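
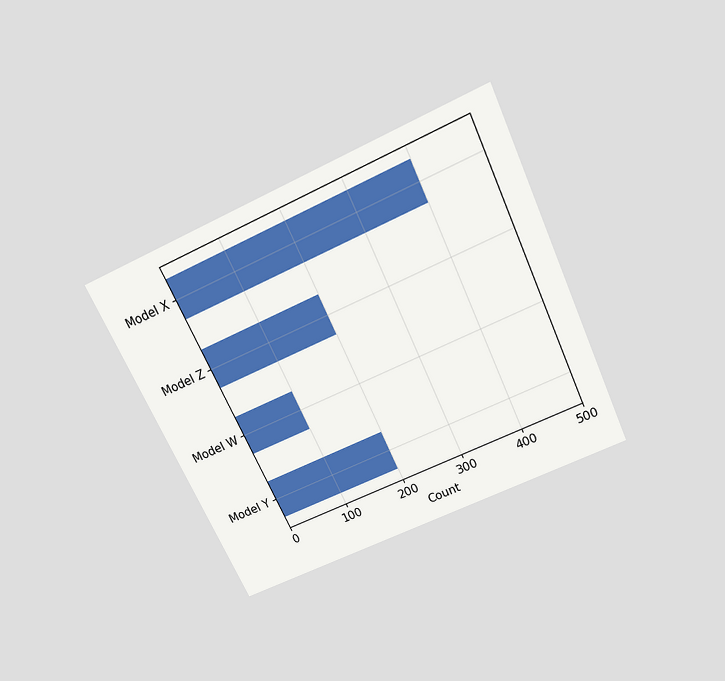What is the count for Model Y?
200

The chart is tilted about 25° counter-clockwise and viewed slightly from above. Reading along the chart's x-axis, the Model Y bar reaches 200.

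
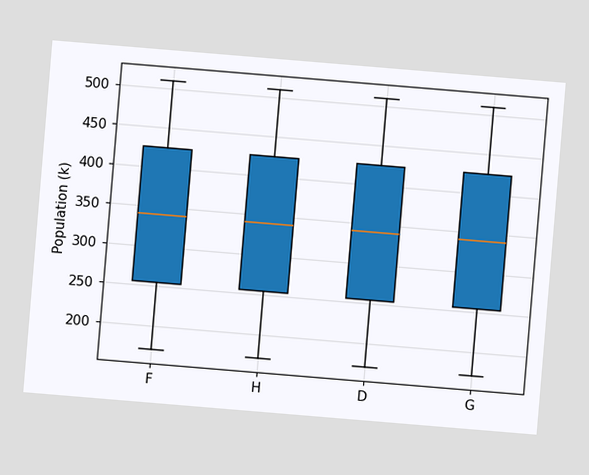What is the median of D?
The chart is tilted about 5° clockwise. The median line in the D box sits at 340k.

340k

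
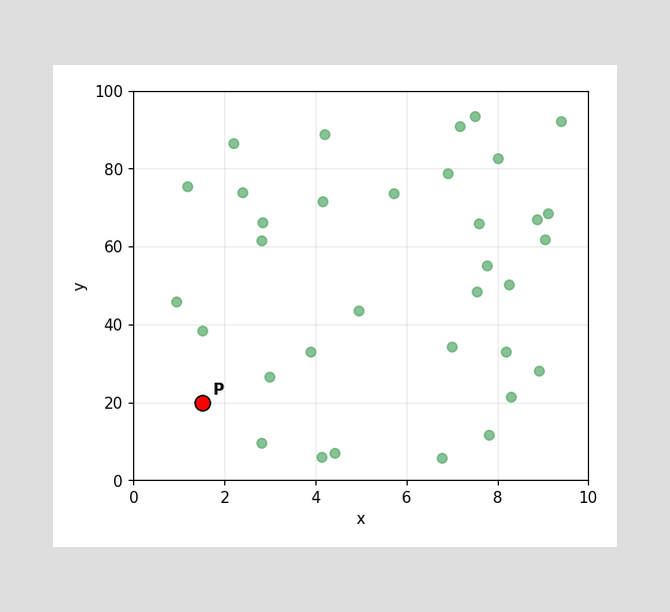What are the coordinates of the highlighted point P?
(1.5, 20)

Following the gridlines from P to each axis, P sits at (1.5, 20).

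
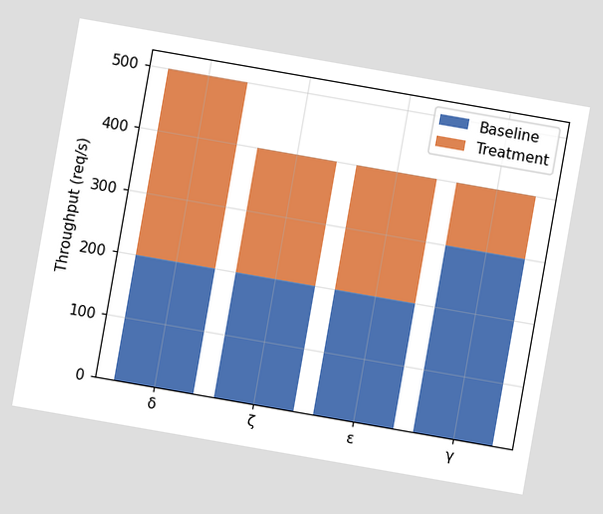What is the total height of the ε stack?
400req/s

The chart is tilted about 10° clockwise. The ε stack's top reaches 400req/s on the y-axis.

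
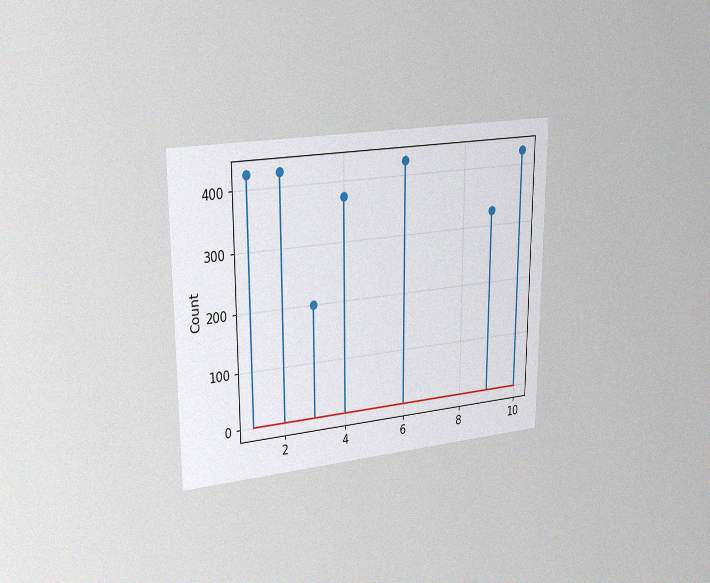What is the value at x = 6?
The chart is viewed slightly from the left, with some photo noise. The stem at x=6 reaches 425.

425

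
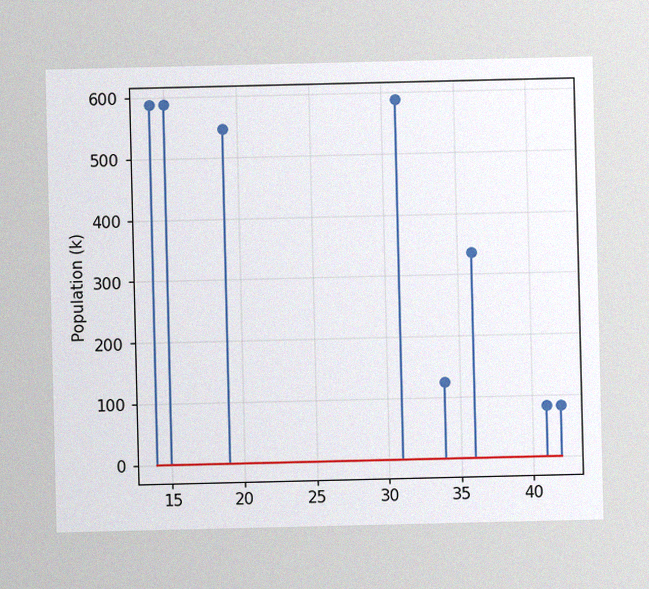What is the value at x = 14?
The image has some photo noise and uneven lighting. The stem at x=14 reaches 588k.

588k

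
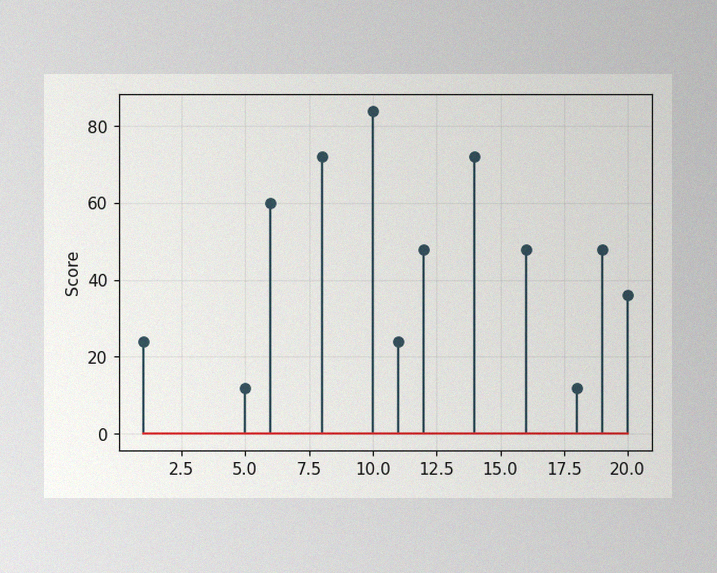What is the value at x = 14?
72

The image has some photo noise and uneven lighting. The stem at x=14 reaches 72.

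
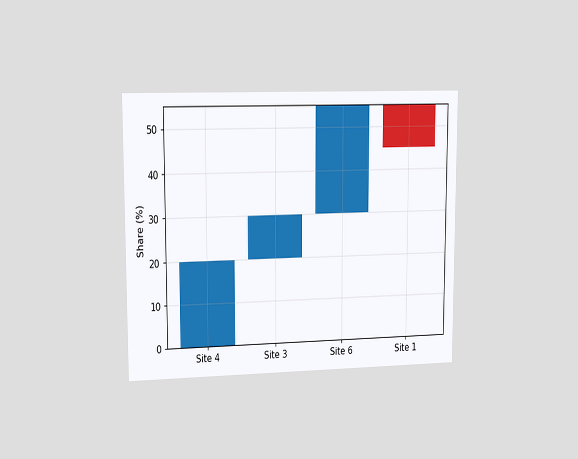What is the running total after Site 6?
The chart is viewed slightly from the left. After Site 6 the running total reaches 55%.

55%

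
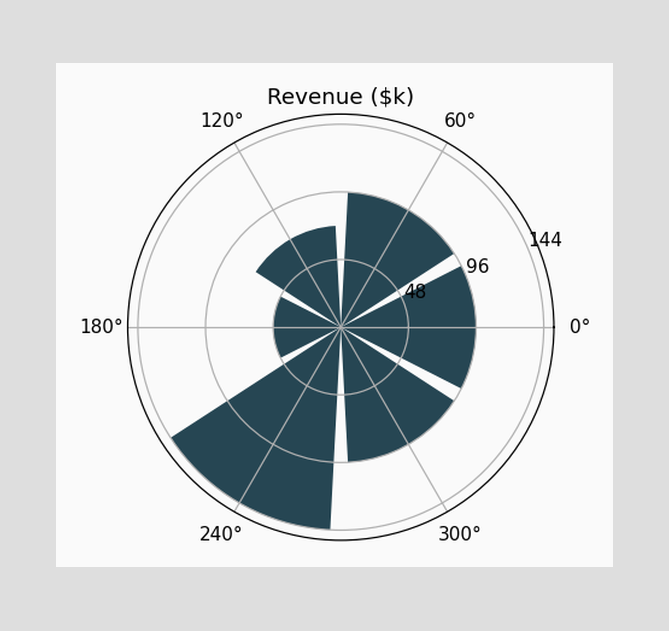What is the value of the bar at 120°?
$72k

The bar at 120° reaches $72k on the radial axis.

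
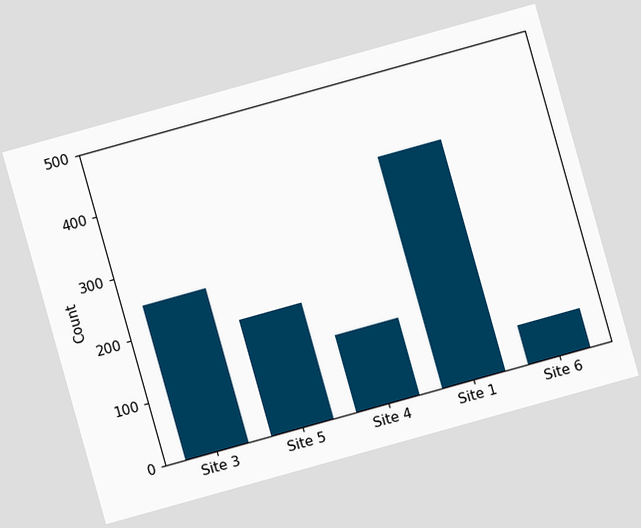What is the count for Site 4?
The chart is tilted about 16° counter-clockwise. Reading along the chart's y-axis, the Site 4 bar reaches 124.

124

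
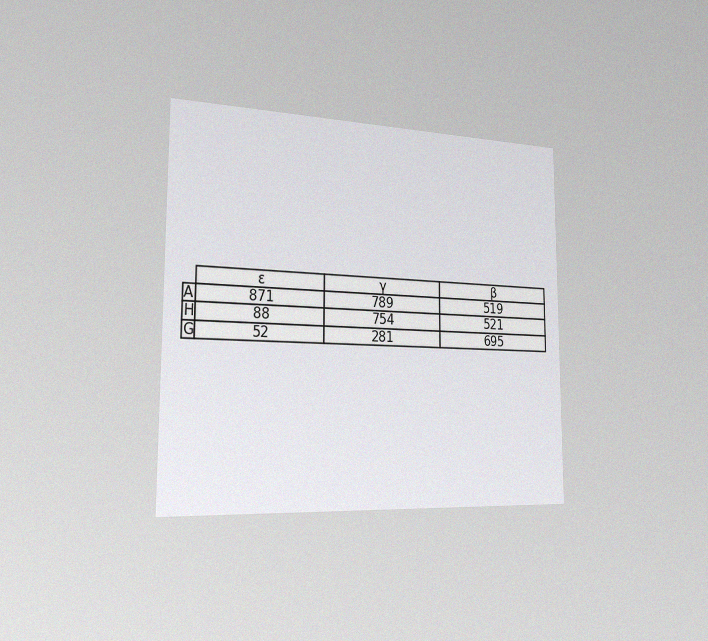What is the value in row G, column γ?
The chart is viewed slightly from the left, with some photo noise. The (G, γ) cell reads 281.

281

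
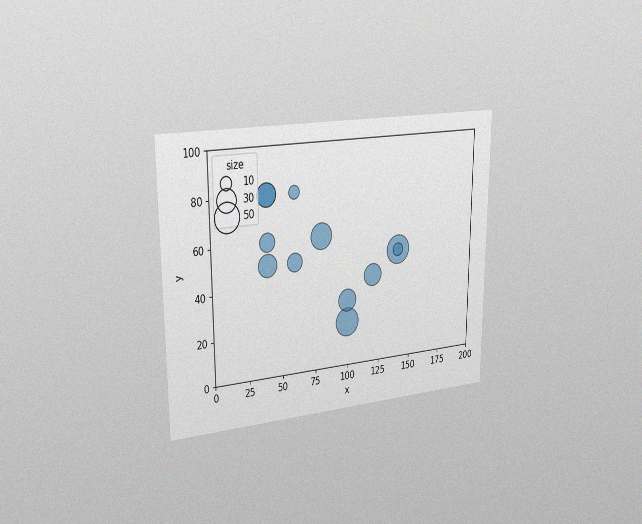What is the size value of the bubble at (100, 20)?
50

The chart is viewed slightly from the left, with some photo noise. Matching the bubble at (100, 20) against the size legend gives 50.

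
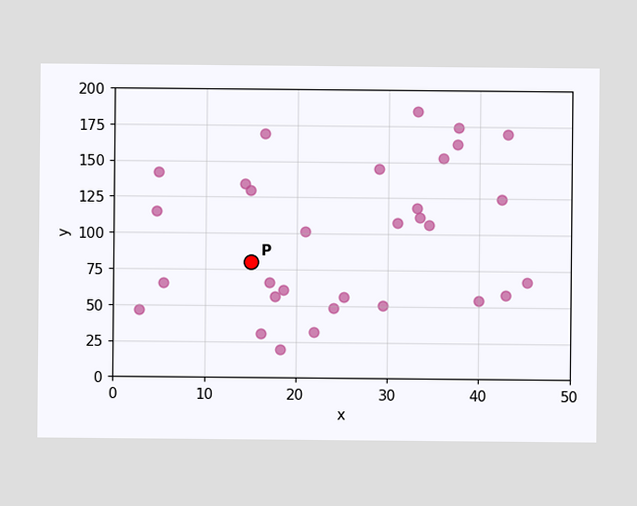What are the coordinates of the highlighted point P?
Following the gridlines from P to each axis, P sits at (15, 80).

(15, 80)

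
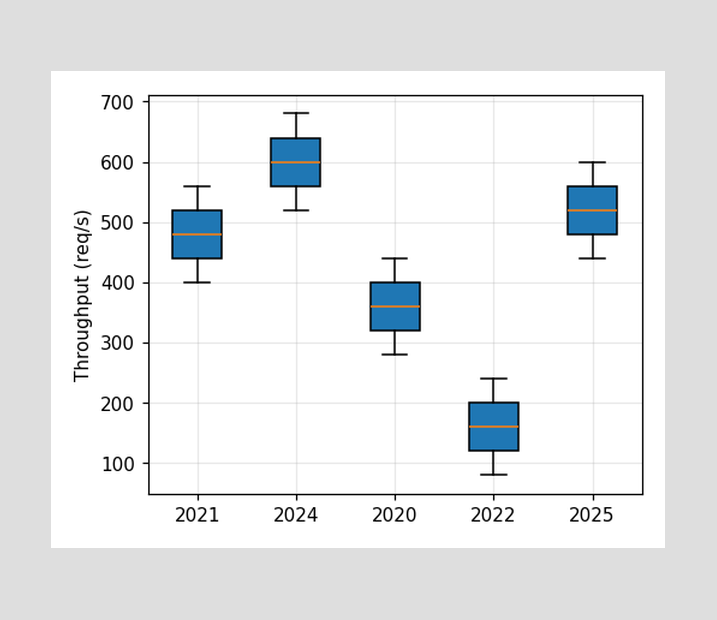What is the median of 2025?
The median line in the 2025 box sits at 520req/s.

520req/s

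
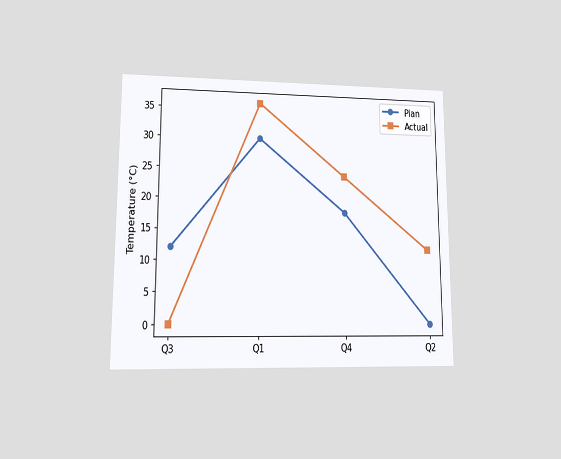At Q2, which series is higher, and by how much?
Actual, by 12°C

The chart is viewed at a slight angle. At Q2, Actual sits above the other line by 12°C.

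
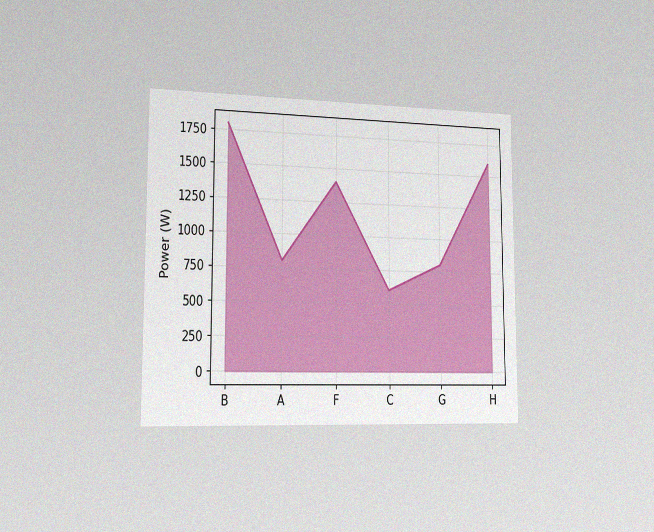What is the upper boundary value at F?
1400W

The chart is viewed slightly from the left, with some photo noise. At F the upper boundary is at 1400W.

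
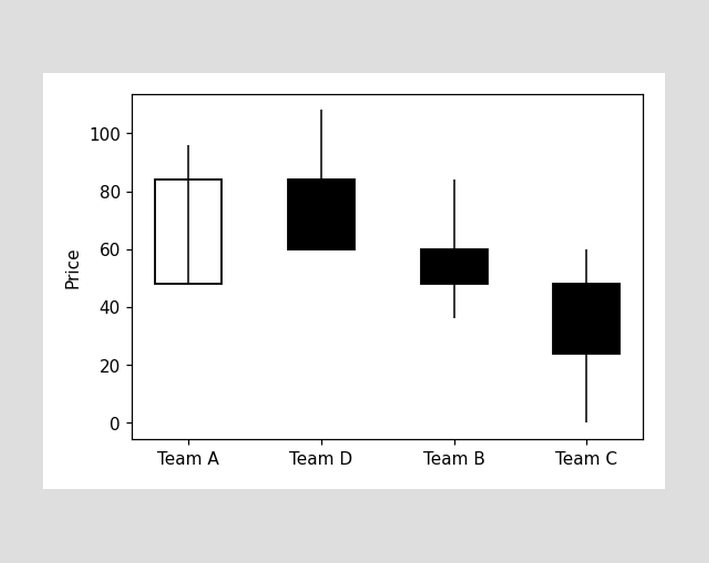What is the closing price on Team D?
The Team D candle closes at 60.

60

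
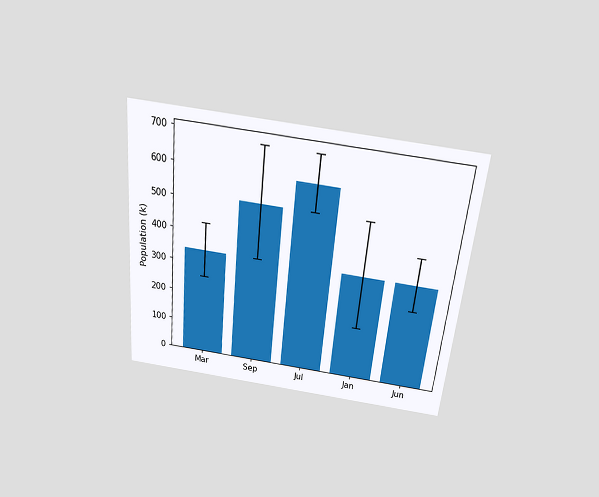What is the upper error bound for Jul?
The chart is tilted about 6° clockwise and viewed slightly from above. The Jul bar's upper whisker reaches 680k.

680k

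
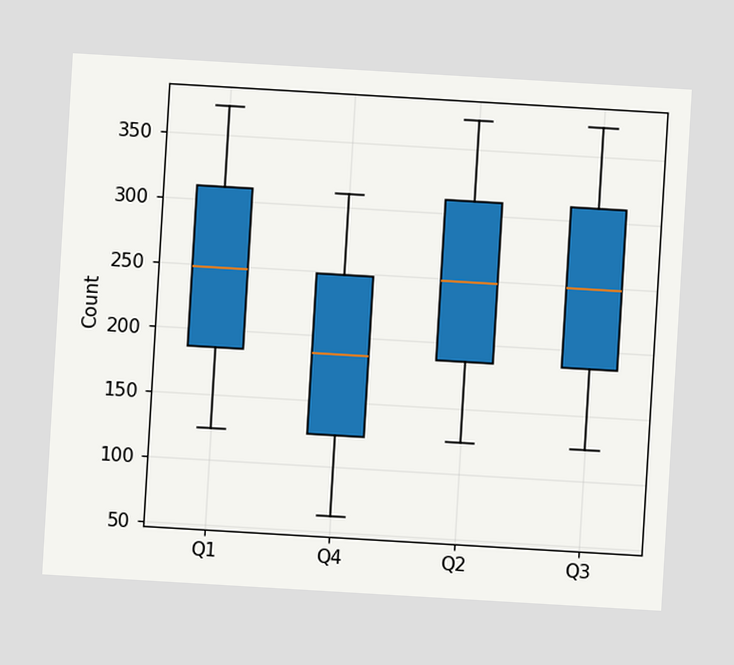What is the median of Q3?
248

The chart is tilted about 3° clockwise. The median line in the Q3 box sits at 248.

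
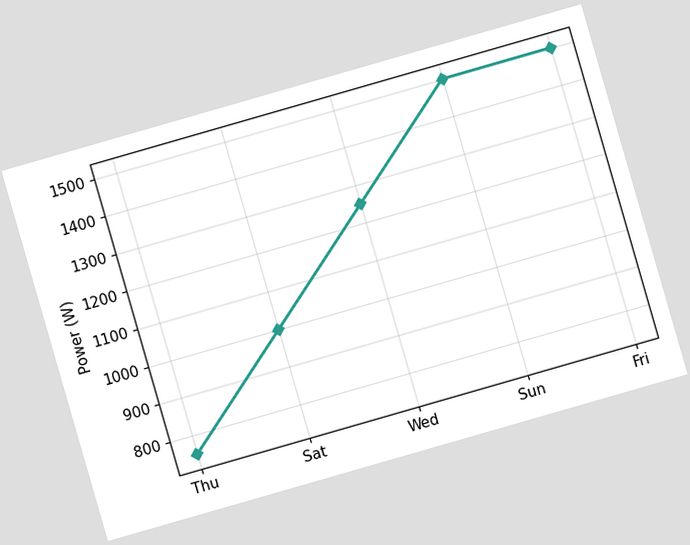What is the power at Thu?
750W

The chart is tilted about 16° counter-clockwise. At Thu, the line is at 750W.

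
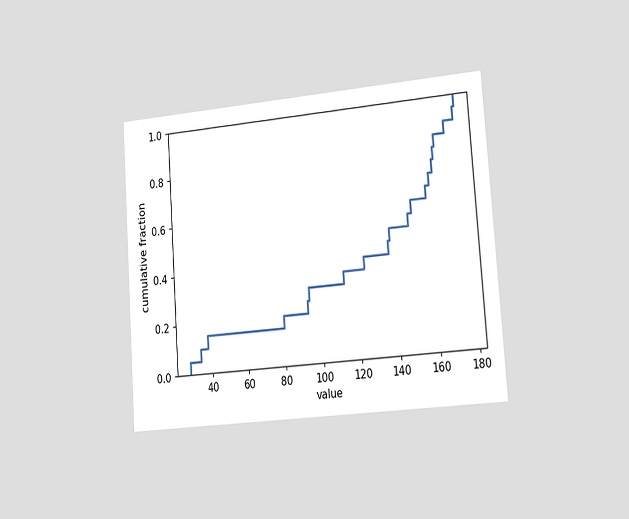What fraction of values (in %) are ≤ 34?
The chart is tilted about 4° counter-clockwise and viewed slightly from the right. At x=34 the ECDF step is at 10%.

10%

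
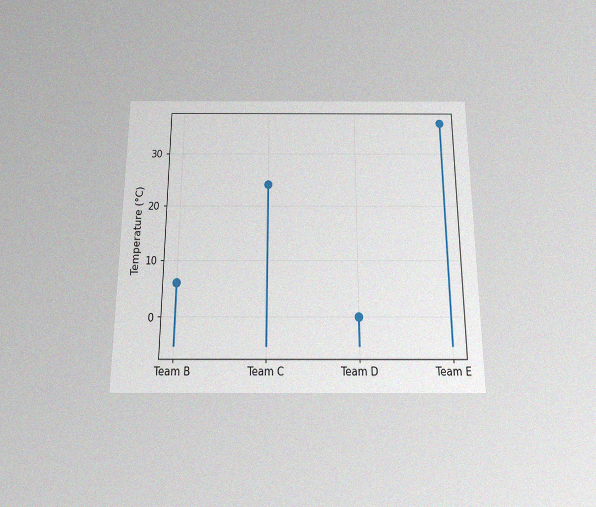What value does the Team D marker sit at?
The chart is viewed slightly from below, with some photo noise. The Team D marker sits at 0°C.

0°C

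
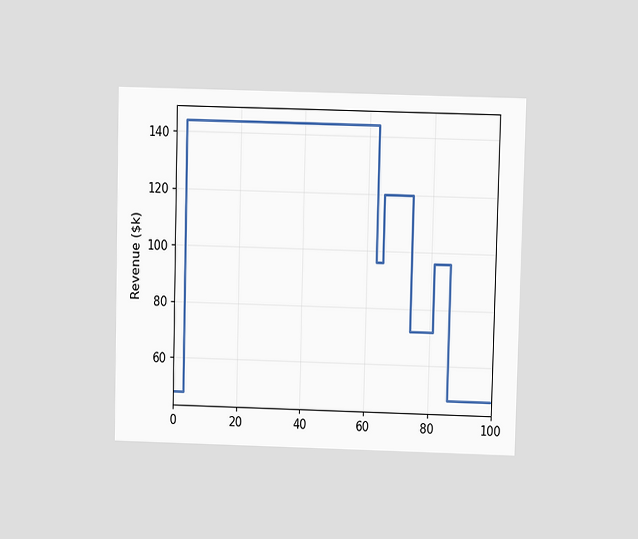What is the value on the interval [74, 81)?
$72k

The chart is viewed at a slight angle. On [74, 81) the step sits at $72k.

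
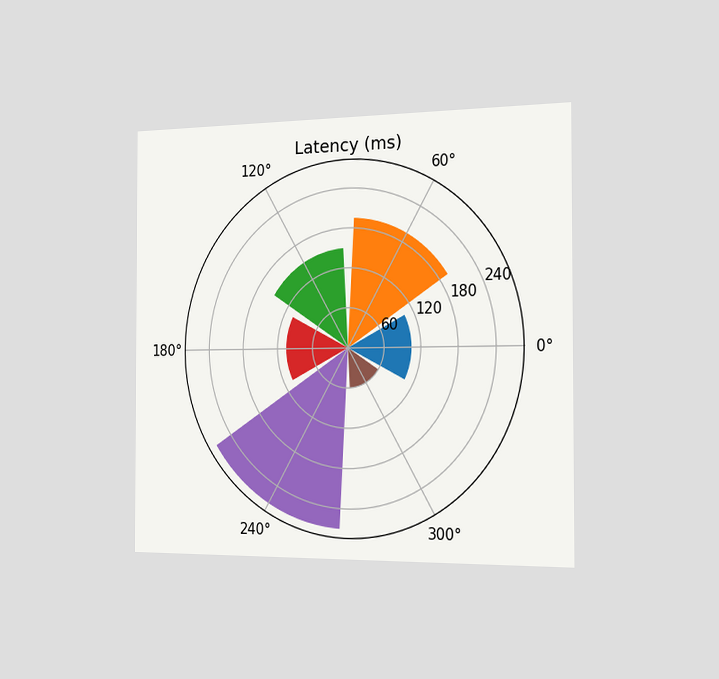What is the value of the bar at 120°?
150ms

The chart is viewed slightly from the right. The bar at 120° reaches 150ms on the radial axis.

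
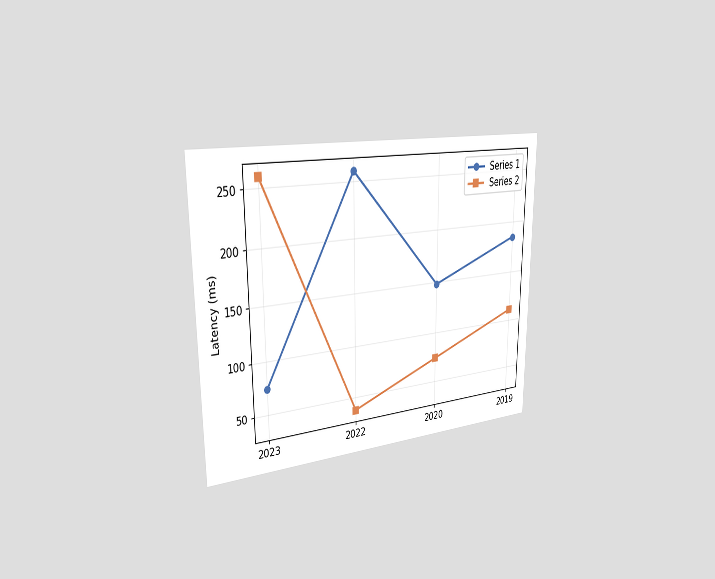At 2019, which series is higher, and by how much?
Series 1, by 74ms

The chart is viewed slightly from the left. At 2019, Series 1 sits above the other line by 74ms.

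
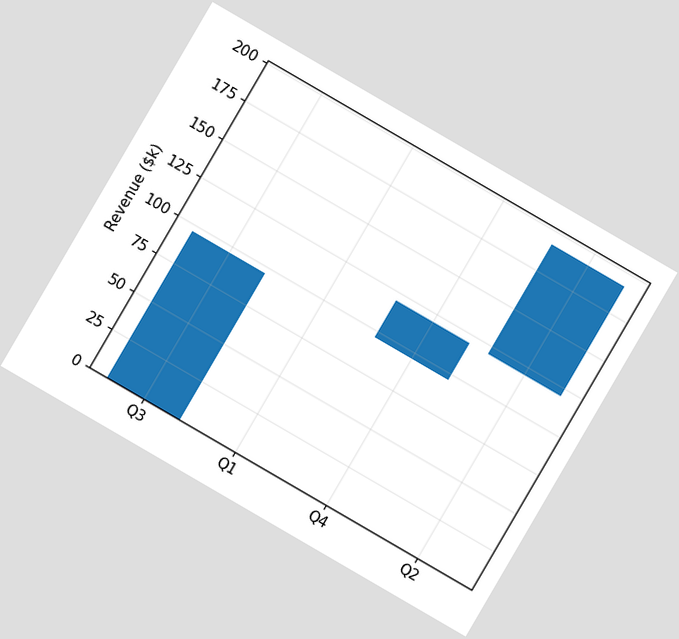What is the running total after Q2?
The chart is tilted about 30° clockwise. After Q2 the running total reaches $192k.

$192k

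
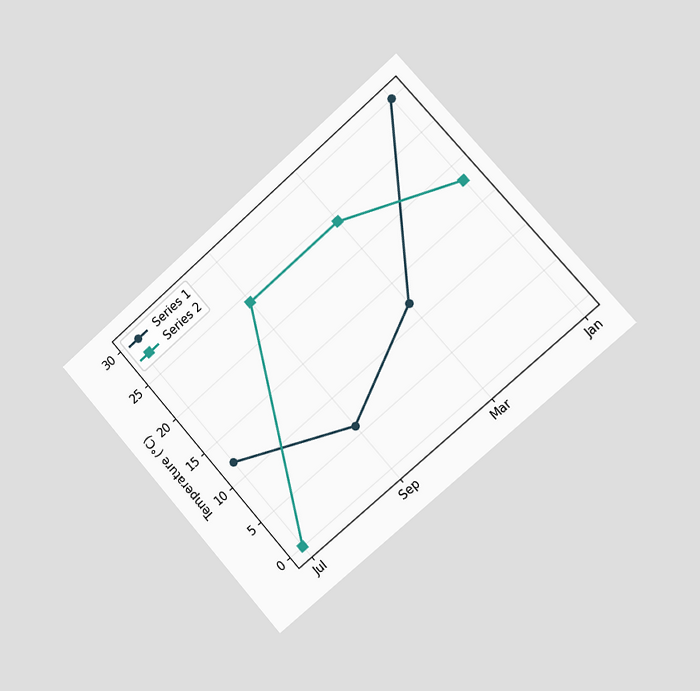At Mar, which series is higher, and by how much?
The chart is tilted about 41° counter-clockwise and viewed slightly from the right. At Mar, Series 2 sits above the other line by 12°C.

Series 2, by 12°C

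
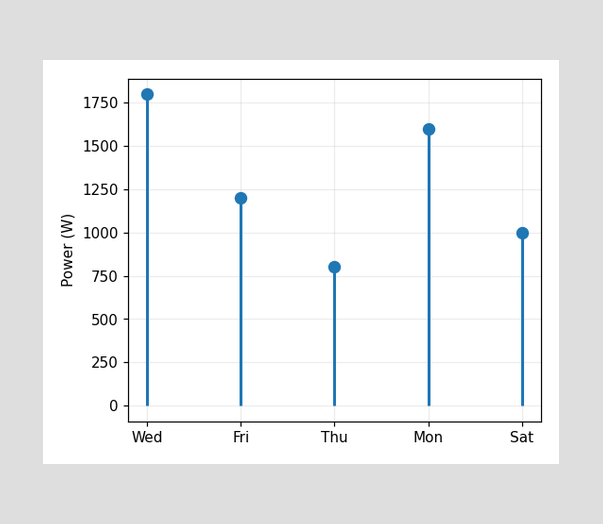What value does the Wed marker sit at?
1800W

The Wed marker sits at 1800W.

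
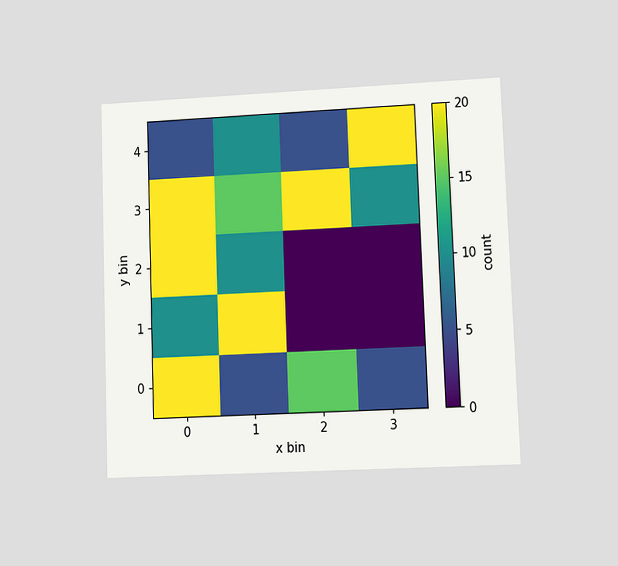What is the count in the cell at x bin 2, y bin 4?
5

The chart is tilted about 2° counter-clockwise and viewed at a slight angle. Matching the cell (2, 4) against the colorbar gives 5.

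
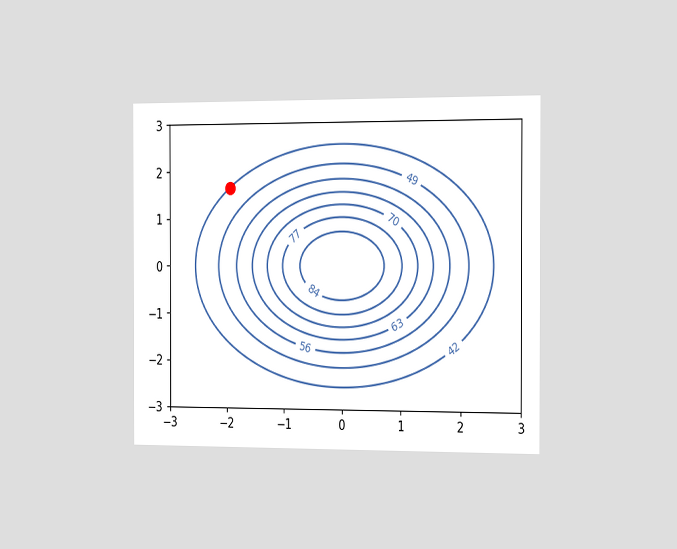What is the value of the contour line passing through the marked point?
The chart is viewed slightly from the right. The marked point sits on the contour labelled 42.

42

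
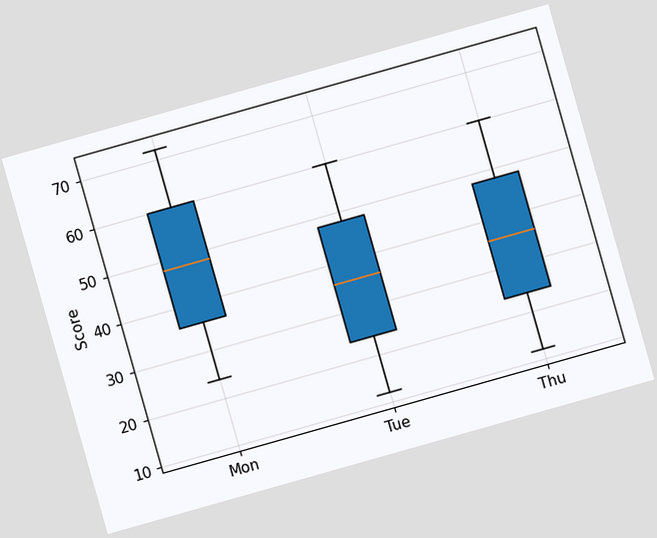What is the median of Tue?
36

The chart is tilted about 16° counter-clockwise. The median line in the Tue box sits at 36.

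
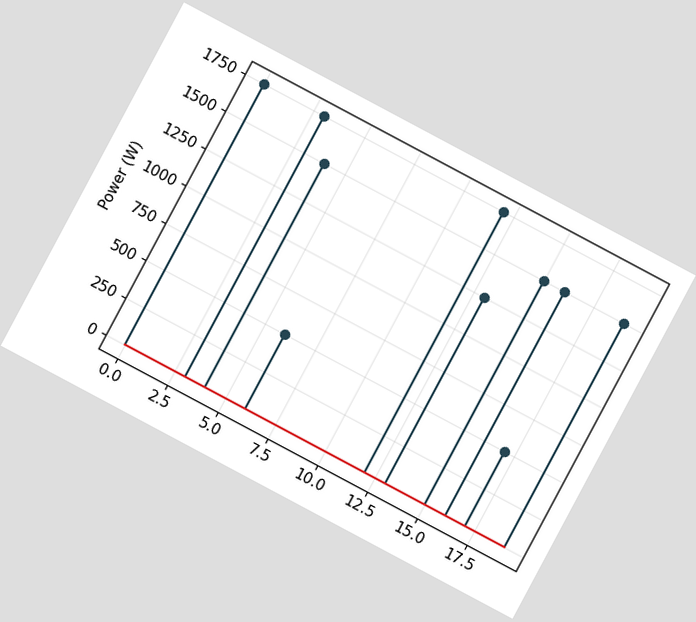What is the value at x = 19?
The chart is tilted about 28° clockwise. The stem at x=19 reaches 1500W.

1500W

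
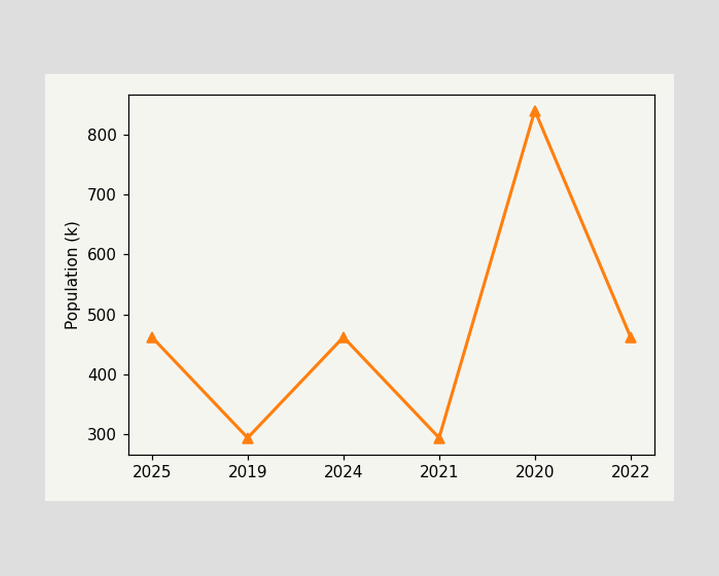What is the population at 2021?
At 2021, the line is at 294k.

294k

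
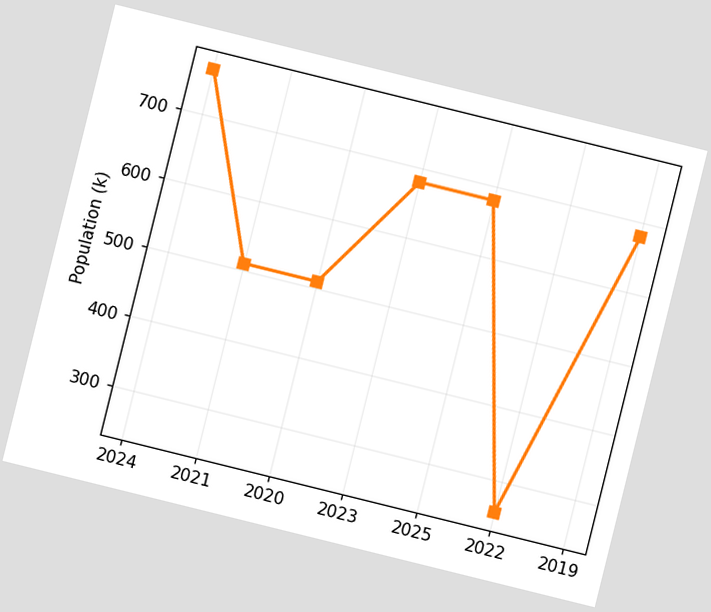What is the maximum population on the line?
The chart is tilted about 14° clockwise. The highest point is at 2024, and reading across to the y-axis gives 765k.

765k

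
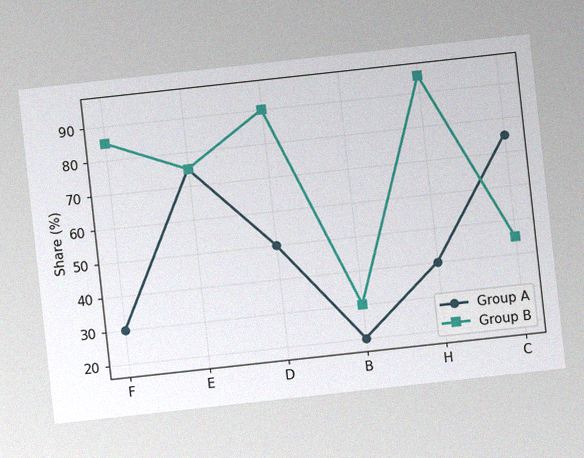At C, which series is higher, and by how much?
The chart is tilted about 6° counter-clockwise, with some photo noise. At C, Group A sits above the other line by 30%.

Group A, by 30%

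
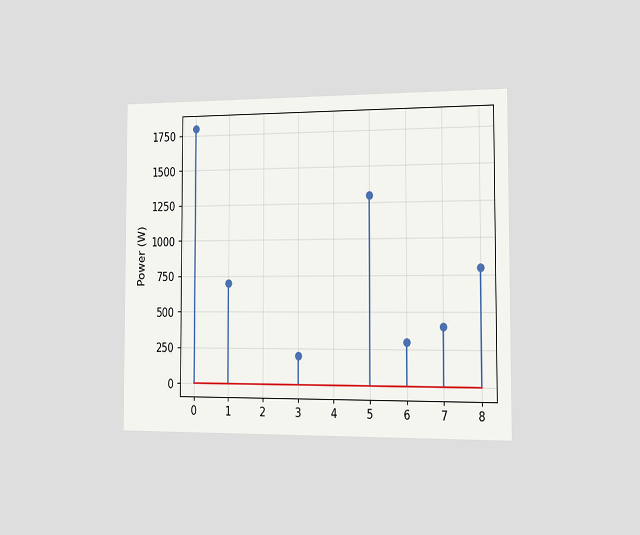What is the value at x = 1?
700W

The chart is viewed slightly from the right. The stem at x=1 reaches 700W.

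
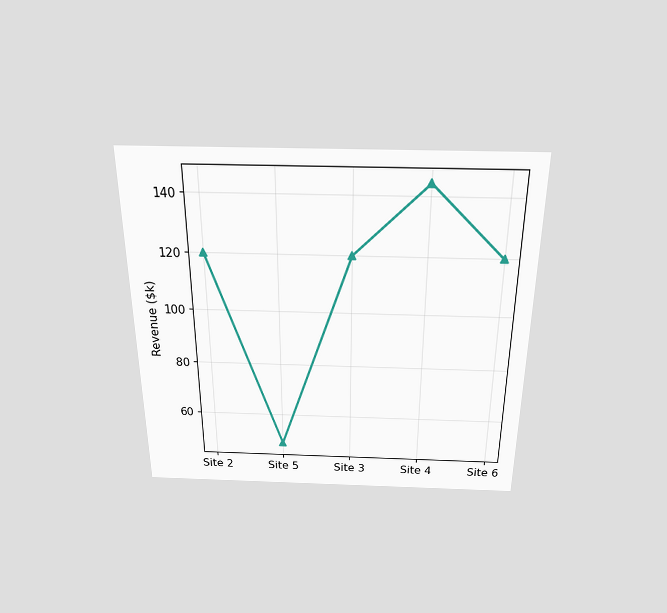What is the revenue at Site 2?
$120k

The chart is viewed slightly from above. At Site 2, the line is at $120k.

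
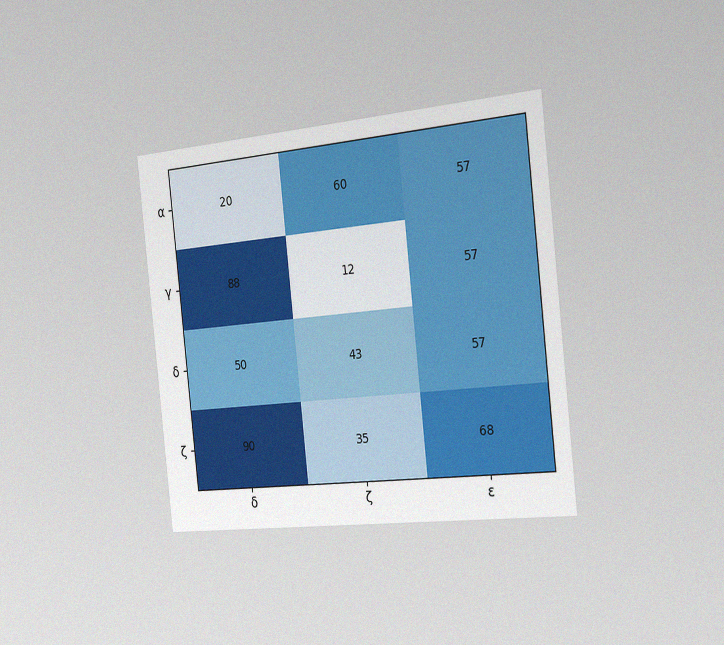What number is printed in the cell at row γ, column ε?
57

The chart is tilted about 6° counter-clockwise and viewed slightly from the right, with some photo noise. The (γ, ε) cell reads 57.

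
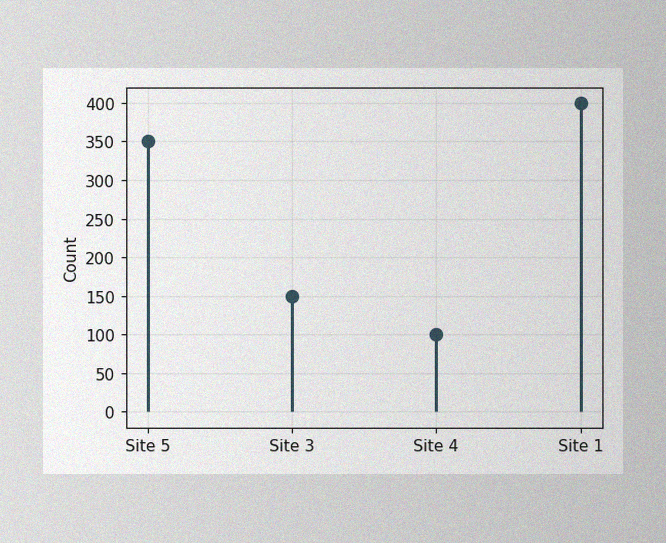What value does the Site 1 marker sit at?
The image has some photo noise and uneven lighting. The Site 1 marker sits at 400.

400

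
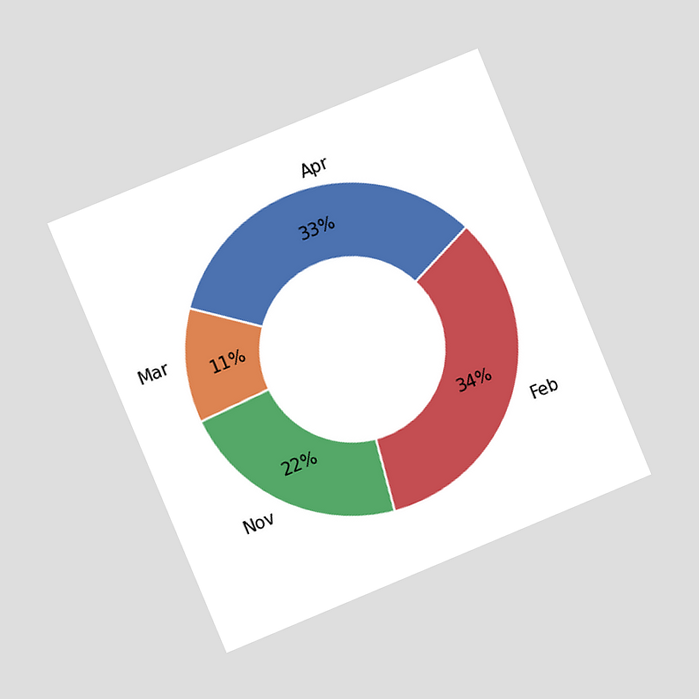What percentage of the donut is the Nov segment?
The chart is tilted about 22° counter-clockwise and viewed at a slight angle. The Nov segment takes up 22% of the ring.

22%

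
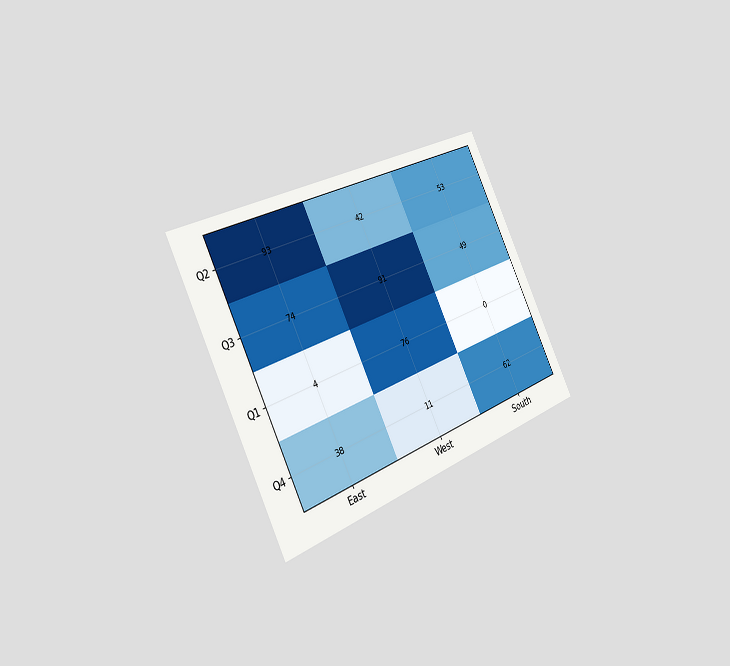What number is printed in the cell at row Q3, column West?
91

The chart is tilted about 26° counter-clockwise and viewed slightly from the left. The (Q3, West) cell reads 91.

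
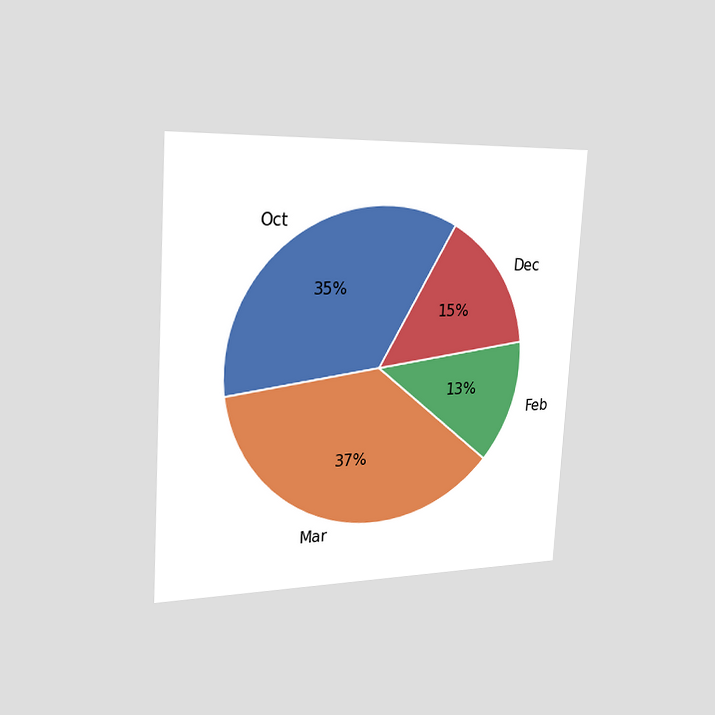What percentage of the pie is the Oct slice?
The chart is tilted about 3° clockwise and viewed slightly from the left. The Oct slice takes up 35% of the pie.

35%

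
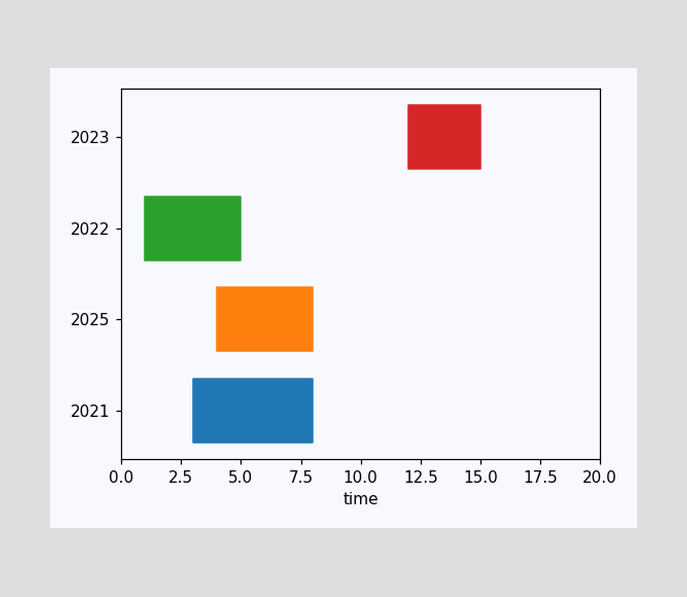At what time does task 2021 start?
The 2021 bar begins at t=3.

3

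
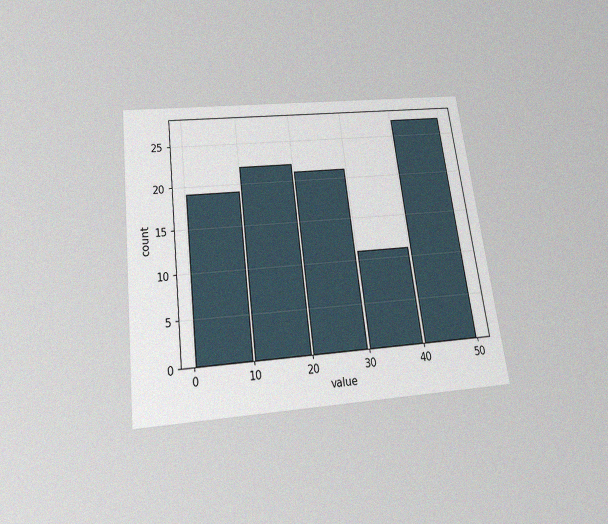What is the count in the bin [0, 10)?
The chart is tilted about 7° counter-clockwise and viewed slightly from below, with some photo noise. The [0, 10) bin has height 19.

19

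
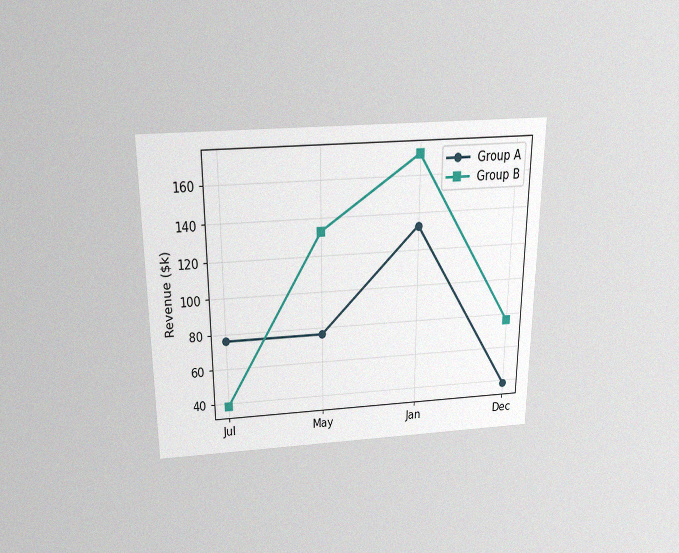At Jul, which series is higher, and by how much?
The chart is viewed slightly from above, with some photo noise. At Jul, Group A sits above the other line by $38k.

Group A, by $38k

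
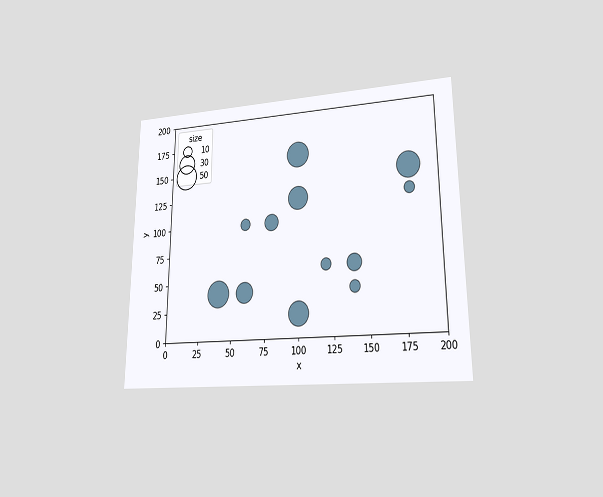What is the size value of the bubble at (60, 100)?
10

The chart is viewed at a slight angle. Matching the bubble at (60, 100) against the size legend gives 10.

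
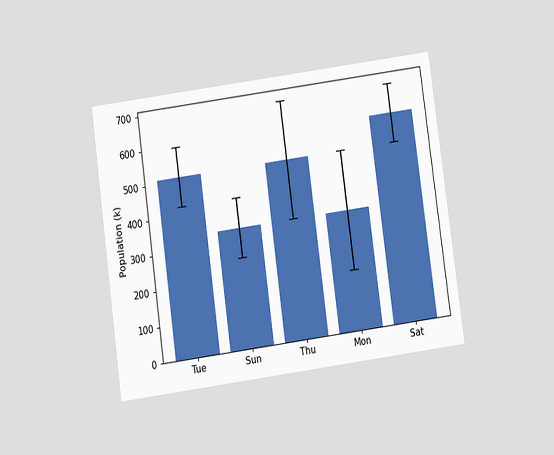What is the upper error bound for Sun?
425k

The chart is tilted about 8° counter-clockwise and viewed slightly from below. The Sun bar's upper whisker reaches 425k.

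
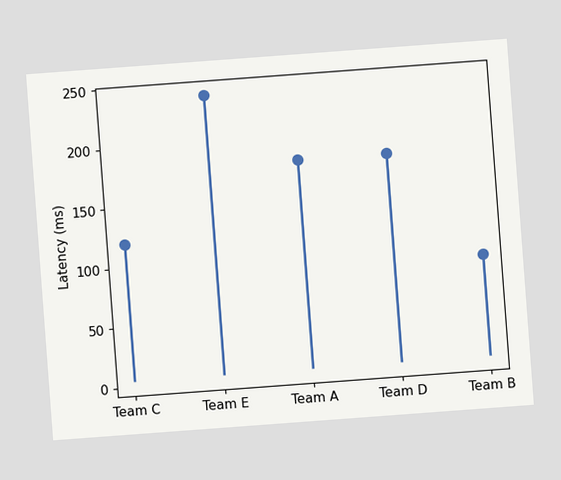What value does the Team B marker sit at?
90ms

The chart is tilted about 4° counter-clockwise. The Team B marker sits at 90ms.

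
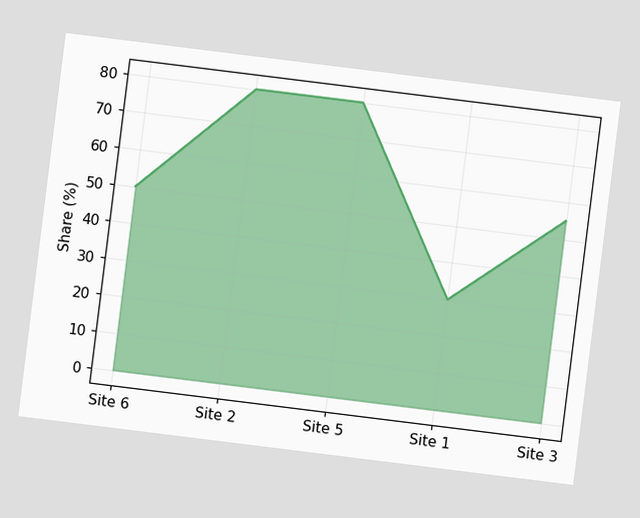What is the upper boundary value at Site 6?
The chart is tilted about 7° clockwise. At Site 6 the upper boundary is at 50%.

50%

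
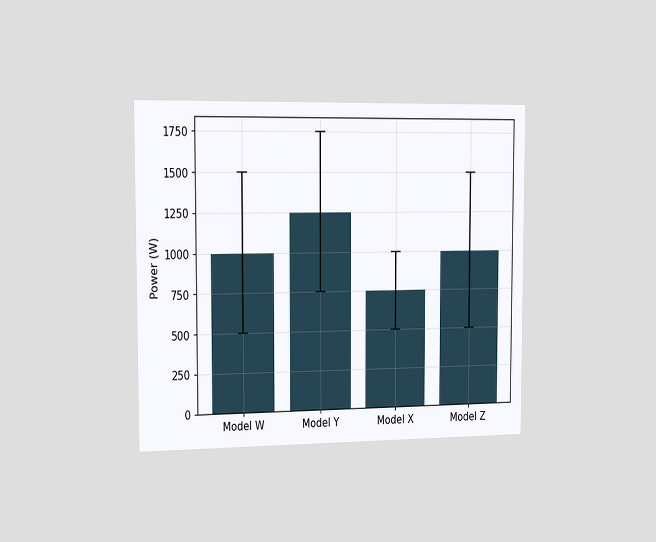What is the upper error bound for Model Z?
The chart is viewed slightly from the left. The Model Z bar's upper whisker reaches 1500W.

1500W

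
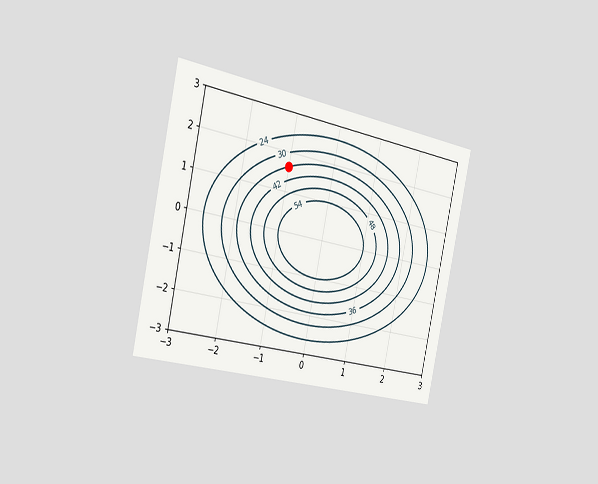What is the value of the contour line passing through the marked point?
36

The chart is tilted about 12° clockwise and viewed slightly from the left. The marked point sits on the contour labelled 36.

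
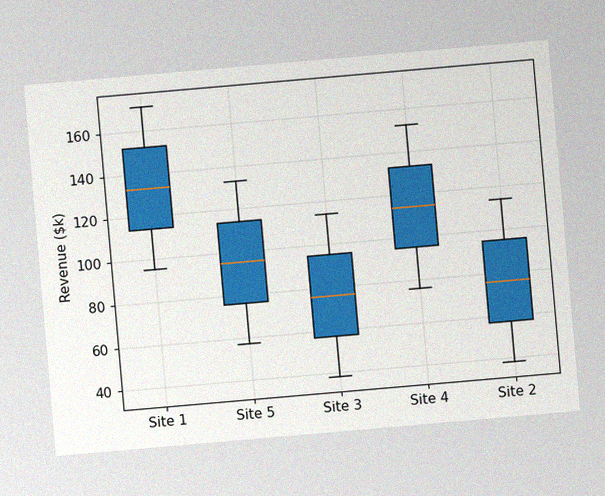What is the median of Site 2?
The chart is tilted about 5° counter-clockwise, with some photo noise. The median line in the Site 2 box sits at $76k.

$76k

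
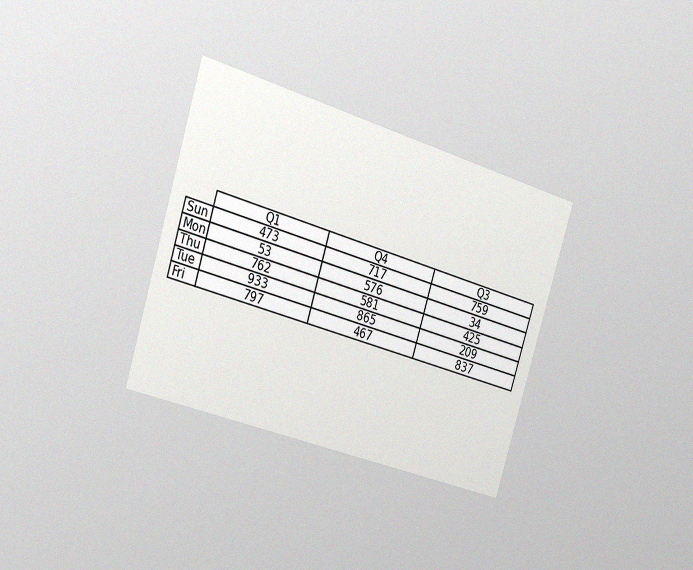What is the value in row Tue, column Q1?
933

The chart is tilted about 17° clockwise and viewed slightly from the left, with some photo noise. The (Tue, Q1) cell reads 933.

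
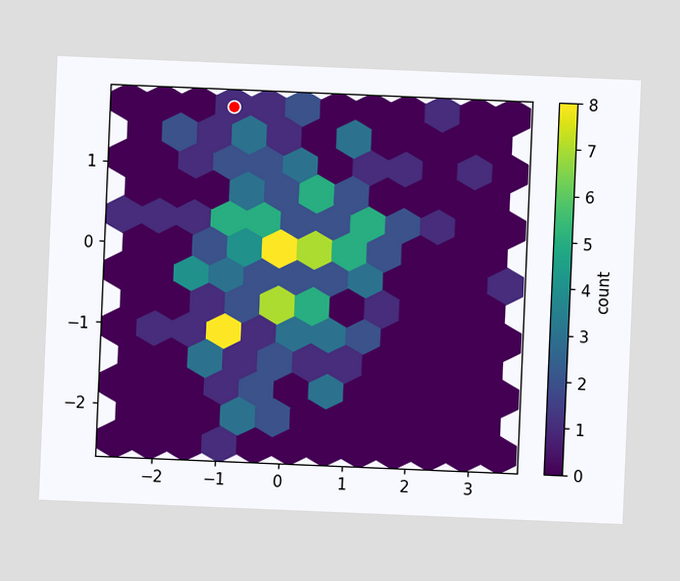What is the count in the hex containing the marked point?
1

The chart is tilted about 2° clockwise. The marked hex reads 1 on the colorbar.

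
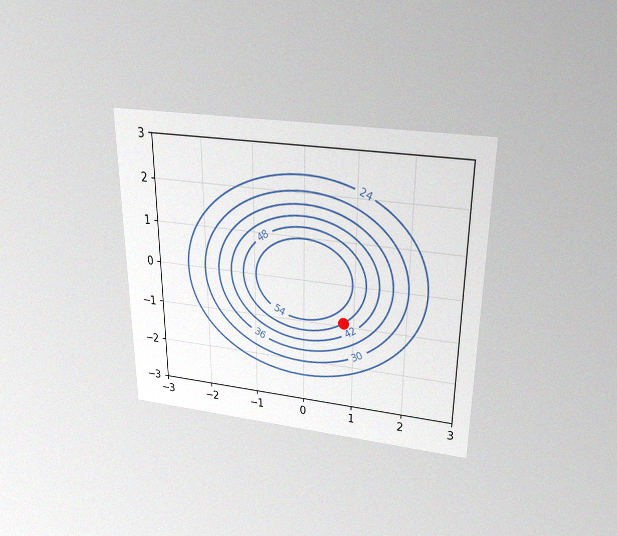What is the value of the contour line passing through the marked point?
The chart is viewed slightly from above, with some photo noise. The marked point sits on the contour labelled 48.

48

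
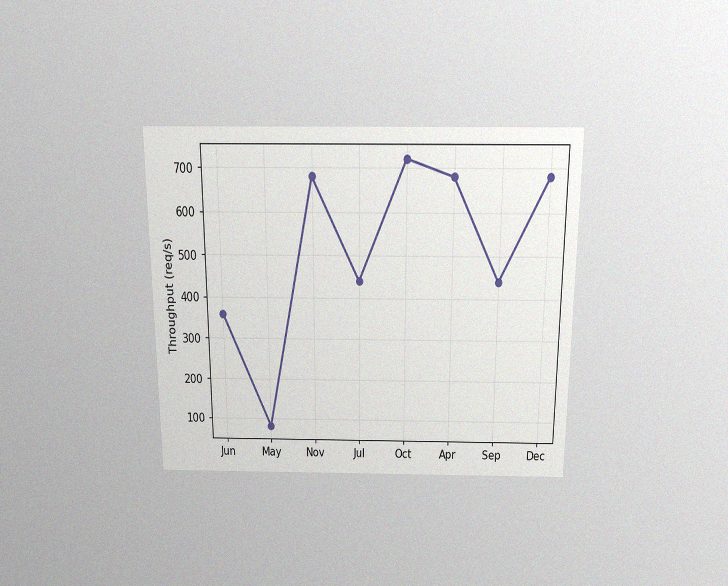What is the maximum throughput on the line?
720req/s

The chart is viewed slightly from above, with some photo noise. The highest point is at Oct, and reading across to the y-axis gives 720req/s.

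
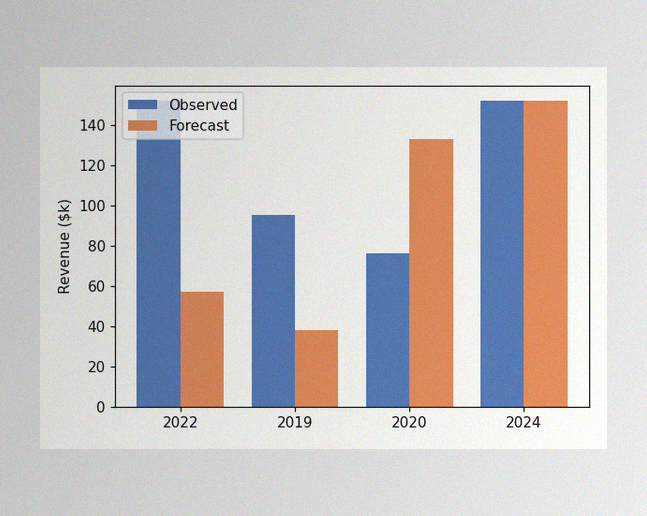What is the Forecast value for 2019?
$38k

The image has some photo noise and uneven lighting. The Forecast bar at 2019 reaches $38k on the y-axis.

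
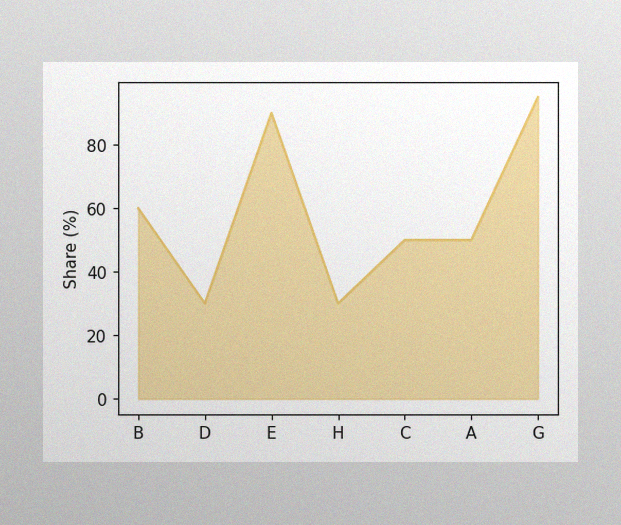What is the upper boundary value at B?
The image has some photo noise and uneven lighting. At B the upper boundary is at 60%.

60%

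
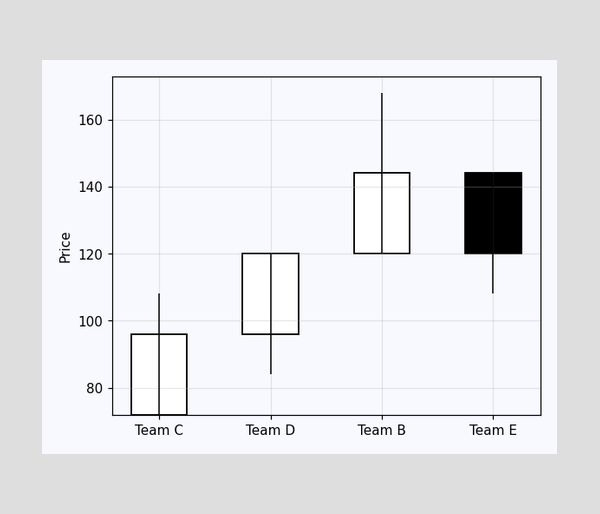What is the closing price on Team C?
The Team C candle closes at 96.

96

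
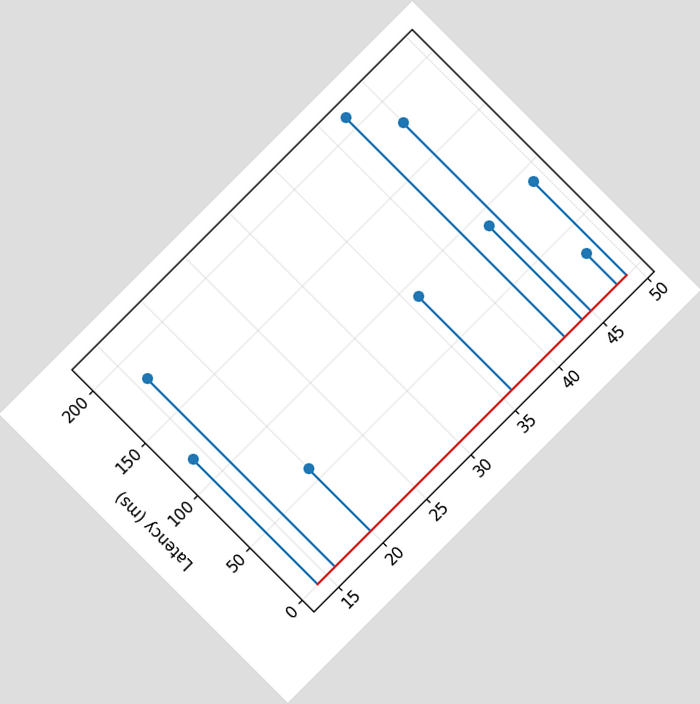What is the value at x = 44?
90ms

The chart is tilted about 45° counter-clockwise. The stem at x=44 reaches 90ms.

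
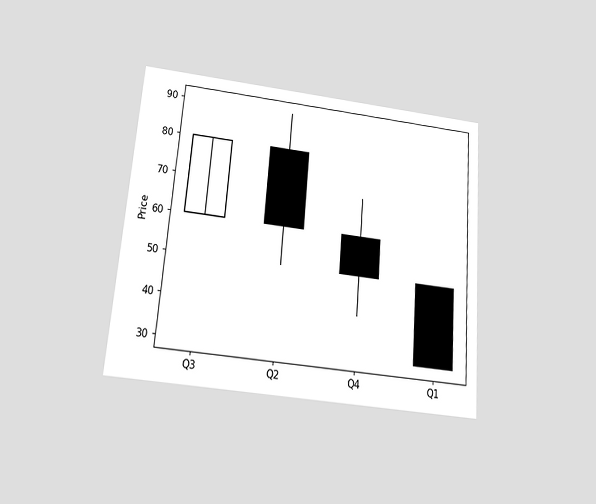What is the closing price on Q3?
The chart is tilted about 5° clockwise and viewed slightly from below. The Q3 candle closes at 80.

80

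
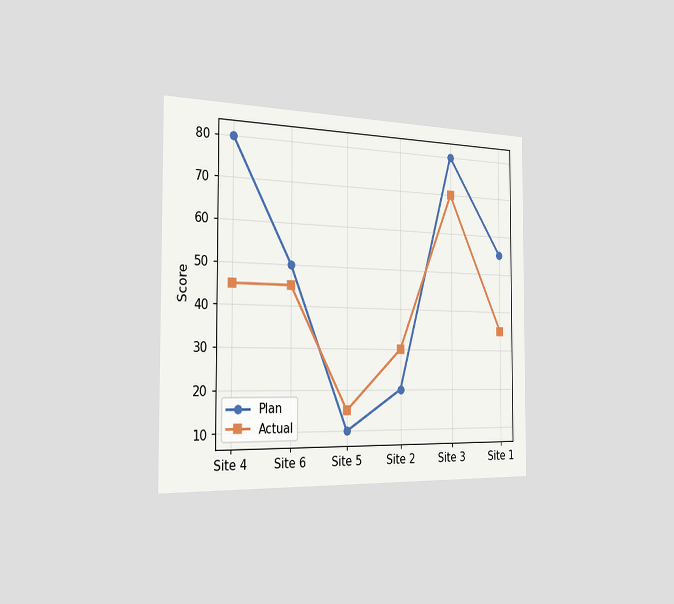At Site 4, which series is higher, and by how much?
Plan, by 35

The chart is viewed slightly from the left. At Site 4, Plan sits above the other line by 35.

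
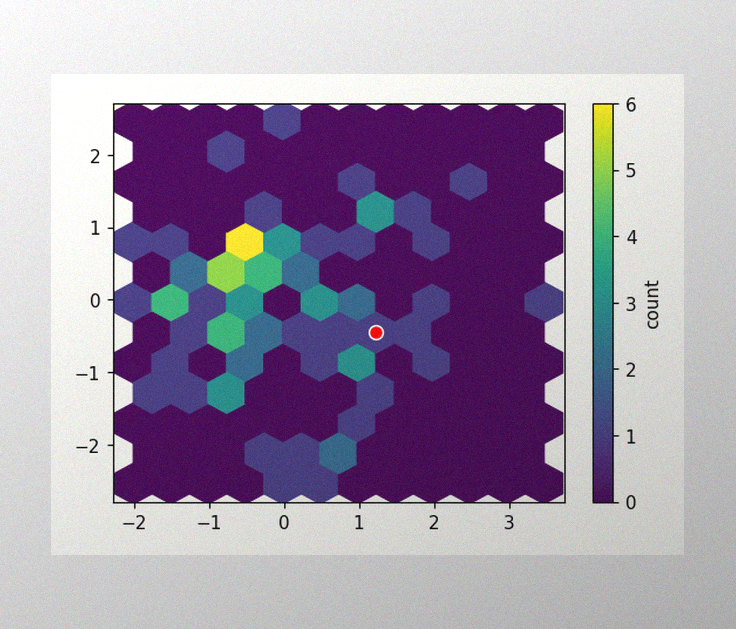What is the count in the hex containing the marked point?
The image has some photo noise and uneven lighting. The marked hex reads 1 on the colorbar.

1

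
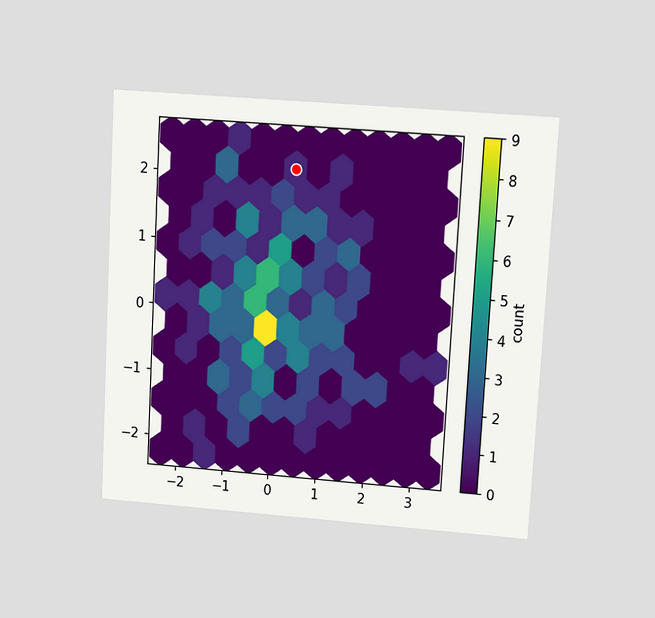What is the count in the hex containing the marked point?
The chart is tilted about 3° clockwise and viewed at a slight angle. The marked hex reads 1 on the colorbar.

1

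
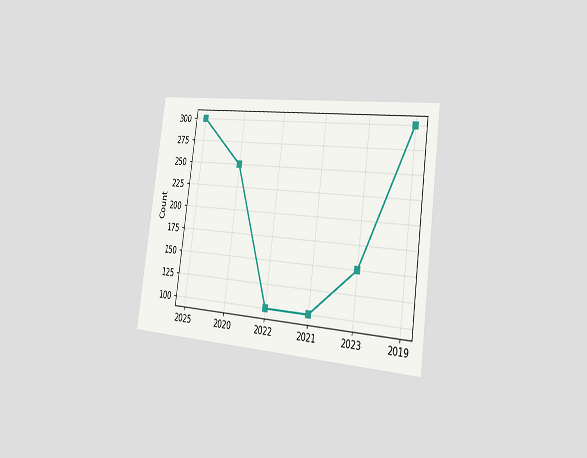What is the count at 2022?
The chart is tilted about 8° clockwise and viewed slightly from the right. At 2022, the line is at 100.

100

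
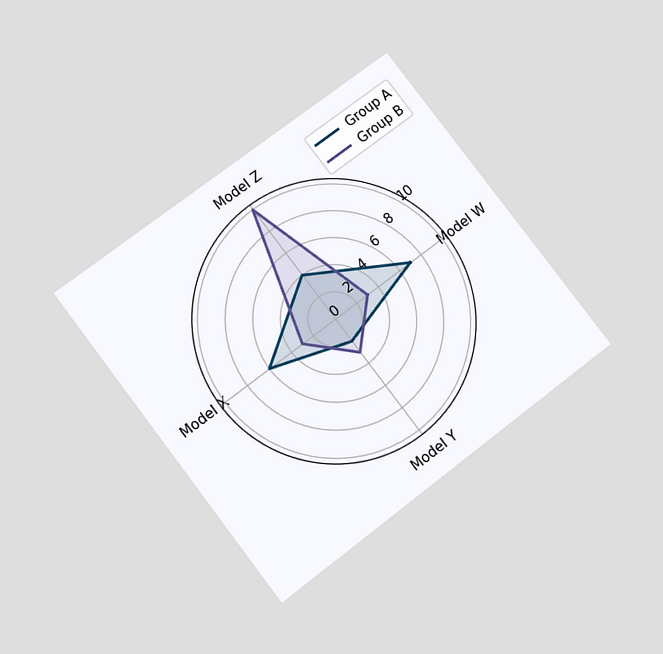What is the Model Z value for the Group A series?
4

The chart is tilted about 37° counter-clockwise and viewed slightly from below. On the Model Z axis, Group A reaches 4.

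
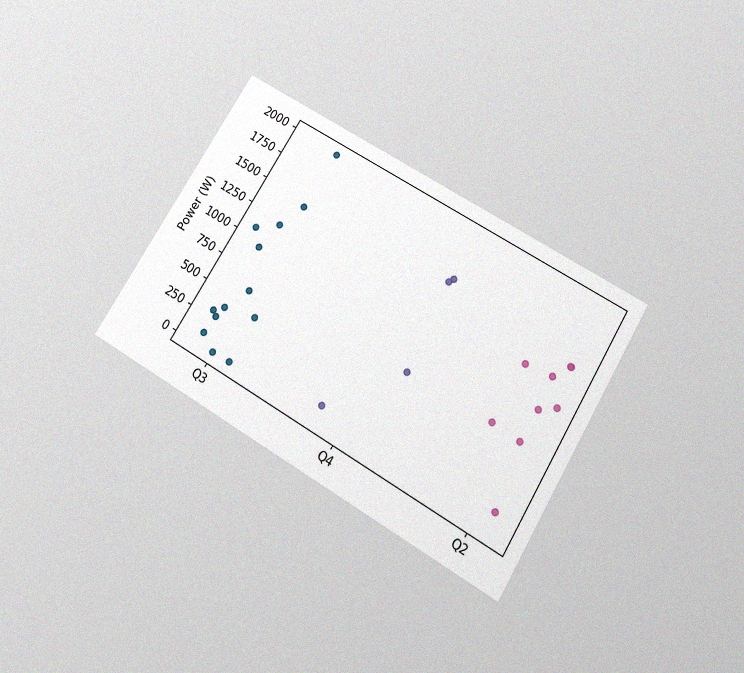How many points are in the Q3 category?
13

The chart is tilted about 31° clockwise and viewed slightly from below, with some photo noise. Counting the markers in the Q3 column gives 13.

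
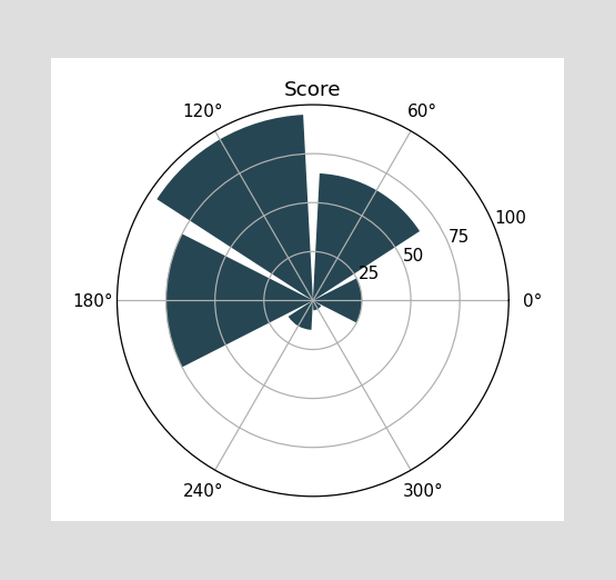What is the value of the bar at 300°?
5

The bar at 300° reaches 5 on the radial axis.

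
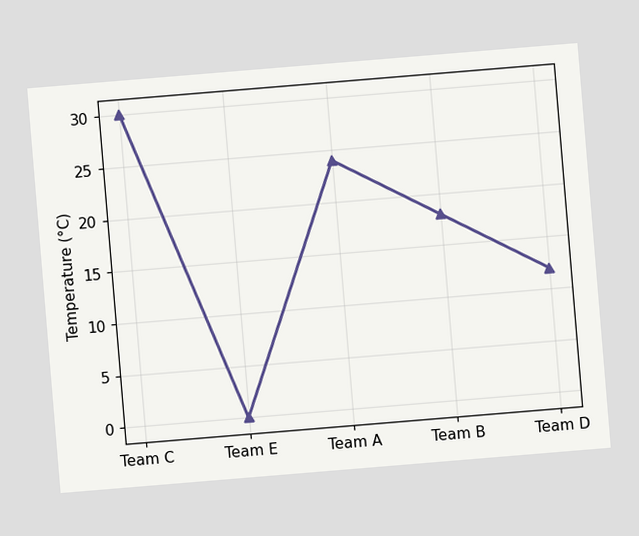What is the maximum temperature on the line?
30°C

The chart is tilted about 5° counter-clockwise. The highest point is at Team C, and reading across to the y-axis gives 30°C.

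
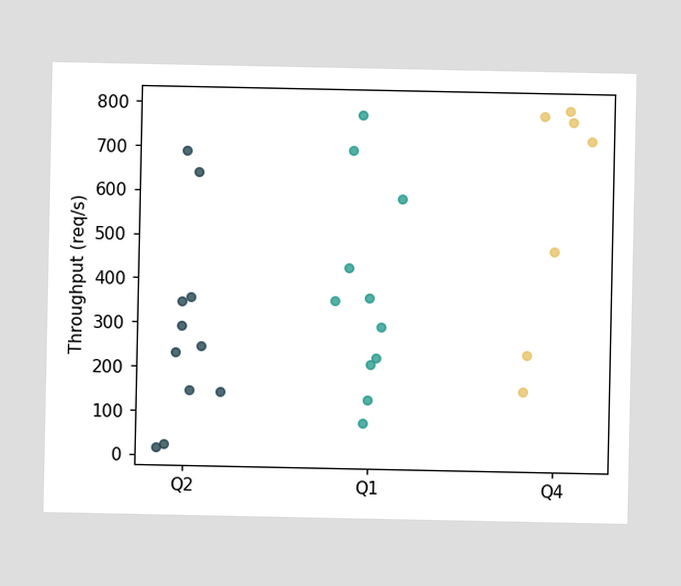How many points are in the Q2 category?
Counting the markers in the Q2 column gives 11.

11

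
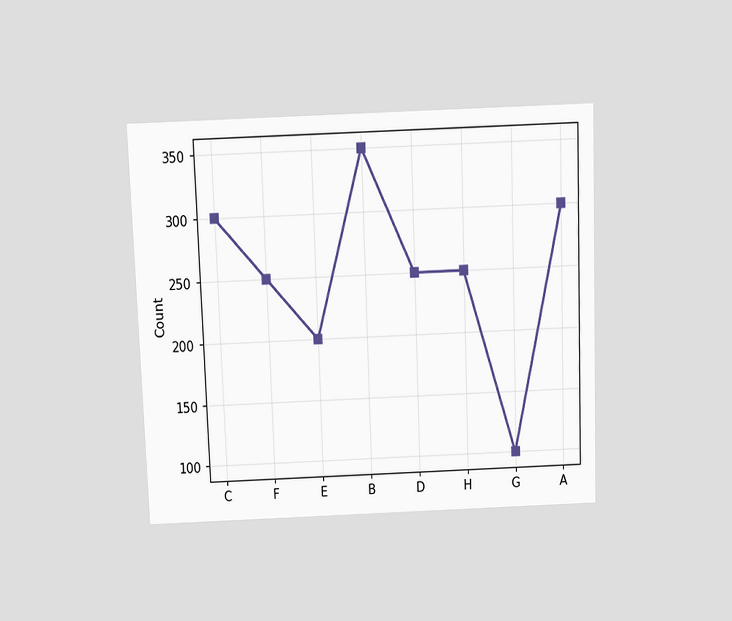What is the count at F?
250

The chart is tilted about 2° counter-clockwise and viewed slightly from above. At F, the line is at 250.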